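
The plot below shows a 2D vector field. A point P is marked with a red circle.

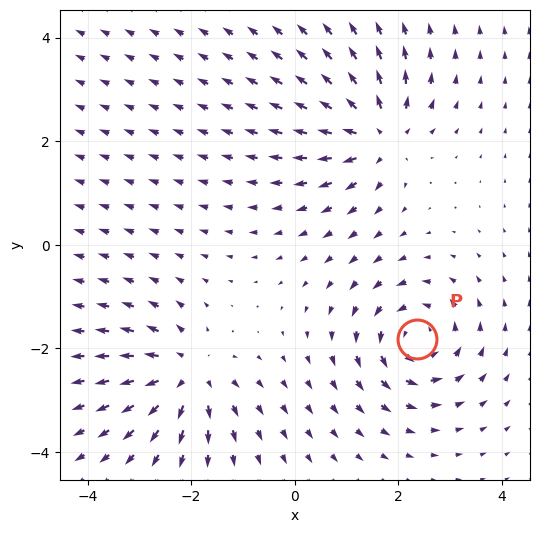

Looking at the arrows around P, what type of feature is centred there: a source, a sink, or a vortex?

vortex

At P (2.4, -1.8) the arrows circulate counterclockwise. Divergence ≈0, curl about +6 — near-zero divergence with nonzero curl is a vortex.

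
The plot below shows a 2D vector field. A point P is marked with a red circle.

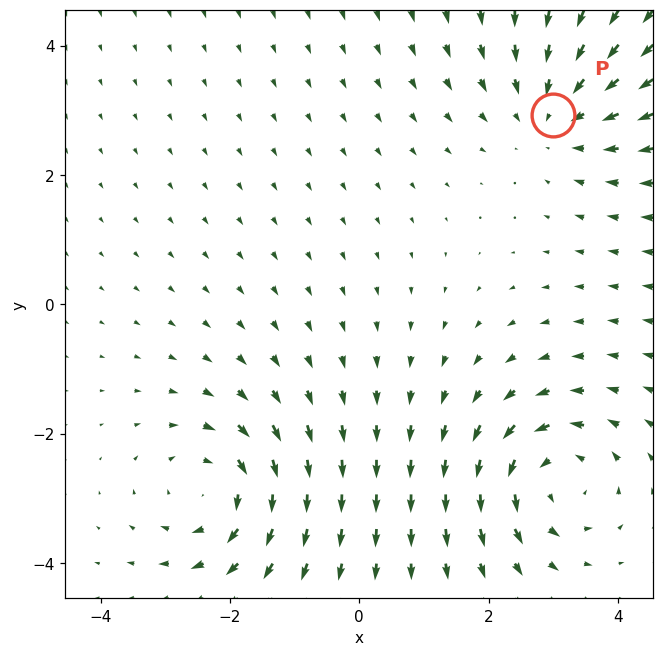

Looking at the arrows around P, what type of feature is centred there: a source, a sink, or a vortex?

sink

At P (3.0, 2.9) the arrows converge inward. Divergence about -4, curl ≈0 — negative divergence with near-zero curl is a sink.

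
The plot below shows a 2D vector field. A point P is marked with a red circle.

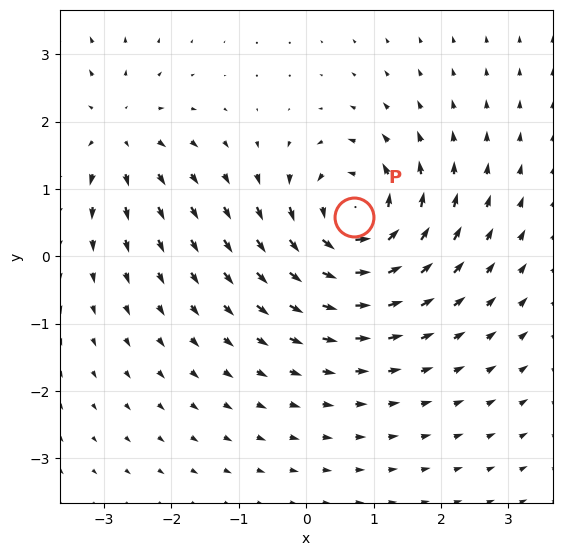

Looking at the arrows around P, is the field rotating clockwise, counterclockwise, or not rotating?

counterclockwise

Near P at (0.7, 0.6) the arrows circulate counterclockwise. The curl (z-component) there is about +5; positive curl means counterclockwise rotation.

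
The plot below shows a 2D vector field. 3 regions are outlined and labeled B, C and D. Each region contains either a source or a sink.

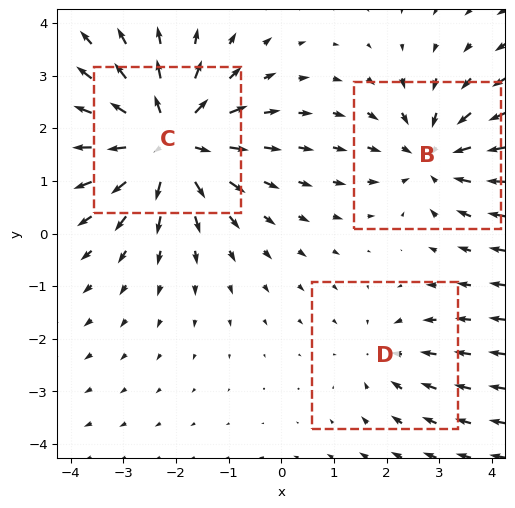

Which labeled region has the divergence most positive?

C

Divergence at each region's feature centre — B: about -3, C: about +5, D: about -2. Region C is most positive.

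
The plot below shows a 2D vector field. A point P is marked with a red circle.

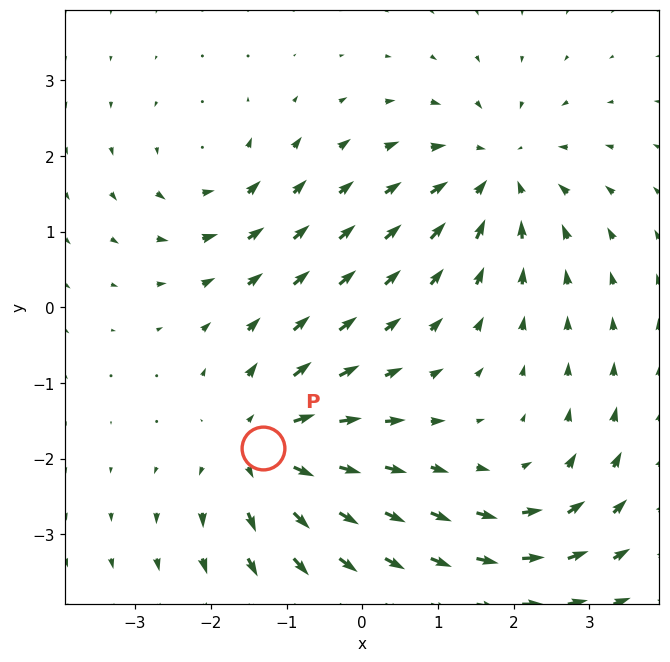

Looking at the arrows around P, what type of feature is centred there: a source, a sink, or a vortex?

At P (-1.3, -1.9) the arrows spread outward. Divergence about +5, curl ≈0 — positive divergence with near-zero curl is a source.

source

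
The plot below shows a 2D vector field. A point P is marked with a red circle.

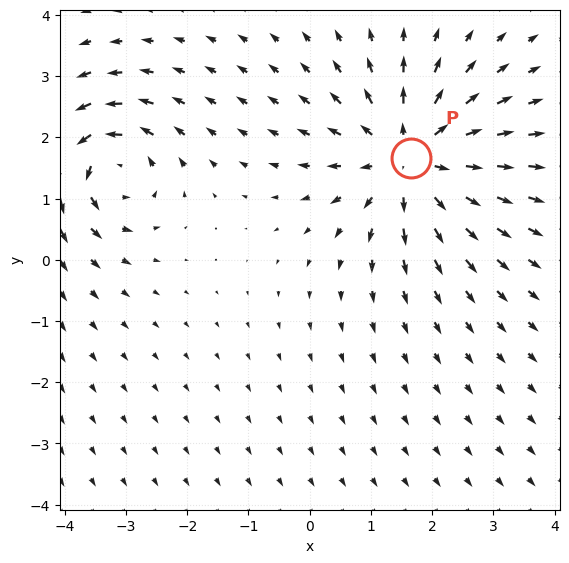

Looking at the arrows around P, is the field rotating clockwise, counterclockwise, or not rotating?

Near P at (1.6, 1.7) the arrows show no circulation. The curl there is ≈0.

not rotating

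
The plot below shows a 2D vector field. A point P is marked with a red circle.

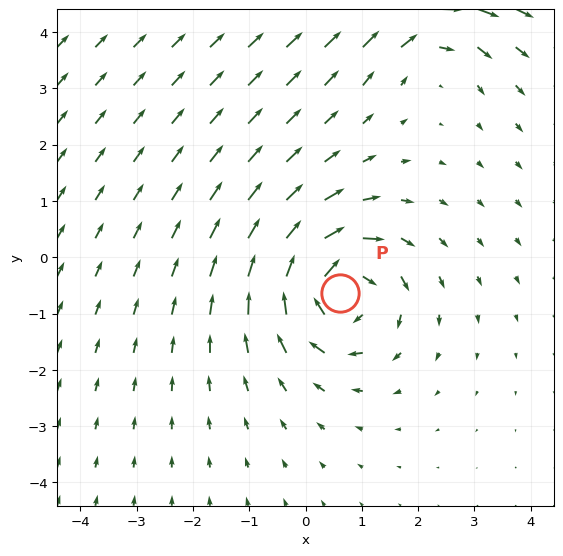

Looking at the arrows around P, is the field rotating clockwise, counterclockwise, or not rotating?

clockwise

Near P at (0.6, -0.6) the arrows circulate clockwise. The curl (z-component) there is about -5; negative curl means clockwise rotation.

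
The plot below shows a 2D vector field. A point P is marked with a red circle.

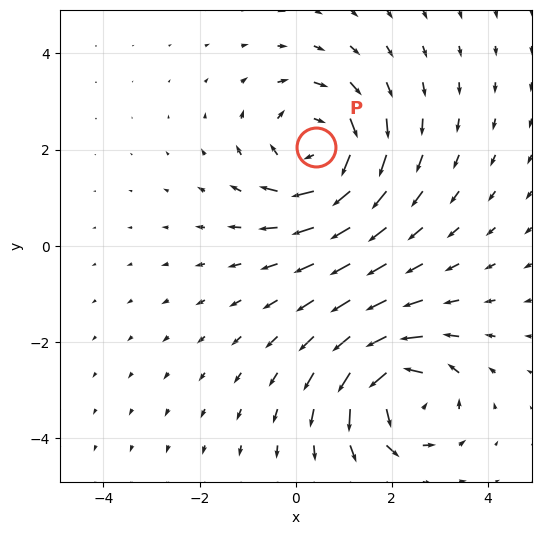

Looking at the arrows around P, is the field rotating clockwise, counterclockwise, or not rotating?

Near P at (0.4, 2.1) the arrows circulate clockwise. The curl (z-component) there is about -4; negative curl means clockwise rotation.

clockwise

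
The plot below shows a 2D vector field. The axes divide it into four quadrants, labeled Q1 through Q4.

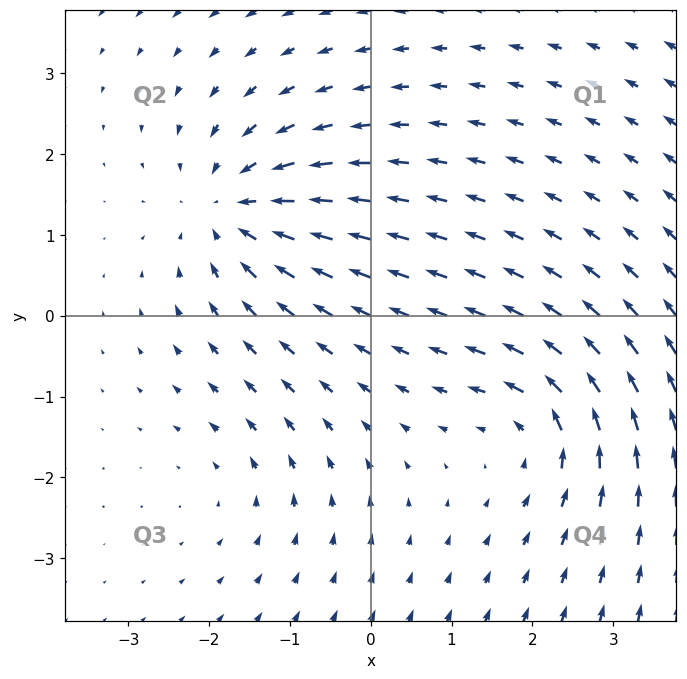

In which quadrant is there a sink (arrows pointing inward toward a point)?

The sink sits at approximately (-1.7, 1.3), which lies in quadrant Q2. The divergence there is about -5, negative as expected for a sink.

Q2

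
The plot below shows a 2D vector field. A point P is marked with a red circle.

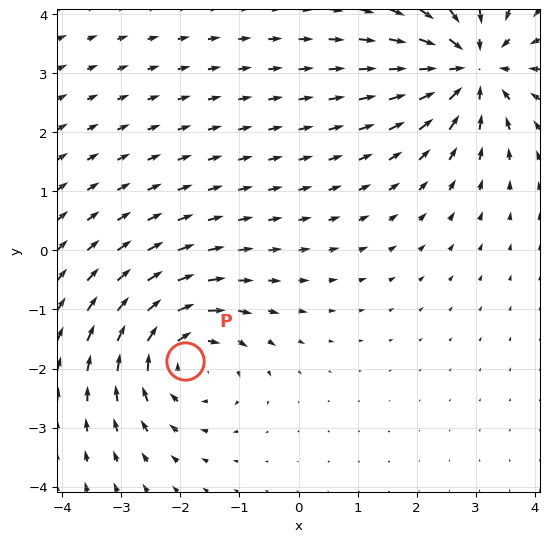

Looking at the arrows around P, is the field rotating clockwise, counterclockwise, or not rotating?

Near P at (-1.9, -1.9) the arrows circulate clockwise. The curl (z-component) there is about -5; negative curl means clockwise rotation.

clockwise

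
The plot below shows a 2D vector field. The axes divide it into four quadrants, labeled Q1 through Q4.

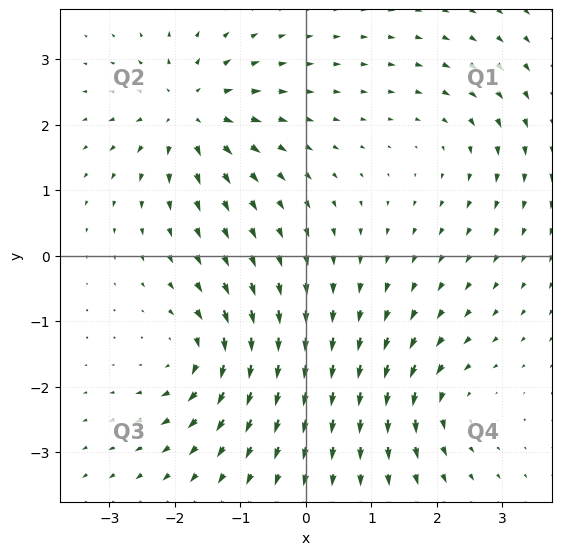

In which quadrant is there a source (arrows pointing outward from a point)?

The source sits at approximately (-1.8, 2.2), which lies in quadrant Q2. The divergence there is about +5, positive as expected for a source.

Q2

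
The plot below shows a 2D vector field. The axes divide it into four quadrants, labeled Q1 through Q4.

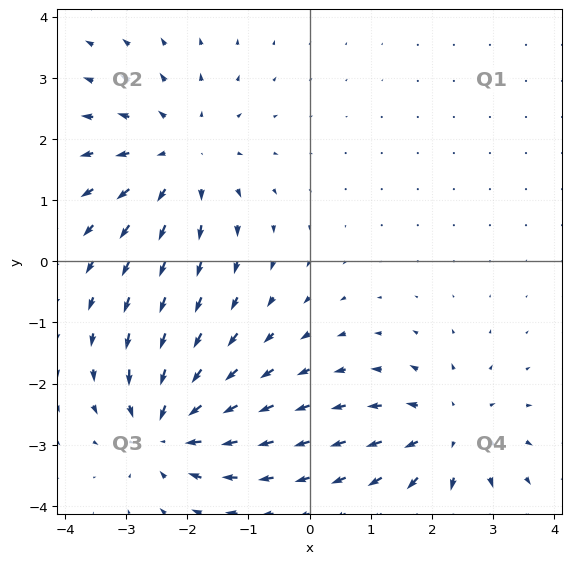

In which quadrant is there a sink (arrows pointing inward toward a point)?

Q3

The sink sits at approximately (-2.3, -2.7), which lies in quadrant Q3. The divergence there is about -5, negative as expected for a sink.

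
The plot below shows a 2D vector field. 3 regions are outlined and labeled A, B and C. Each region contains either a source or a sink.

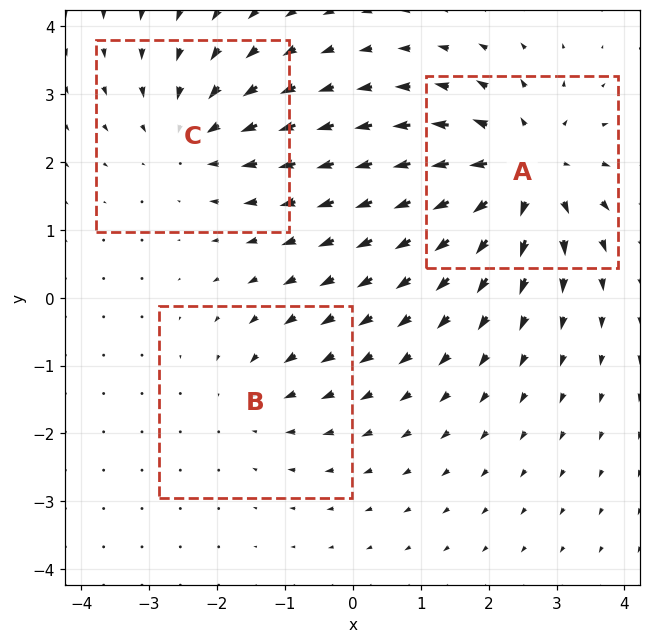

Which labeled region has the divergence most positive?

A

Divergence at each region's feature centre — A: about +4, B: about -2, C: about -3. Region A is most positive.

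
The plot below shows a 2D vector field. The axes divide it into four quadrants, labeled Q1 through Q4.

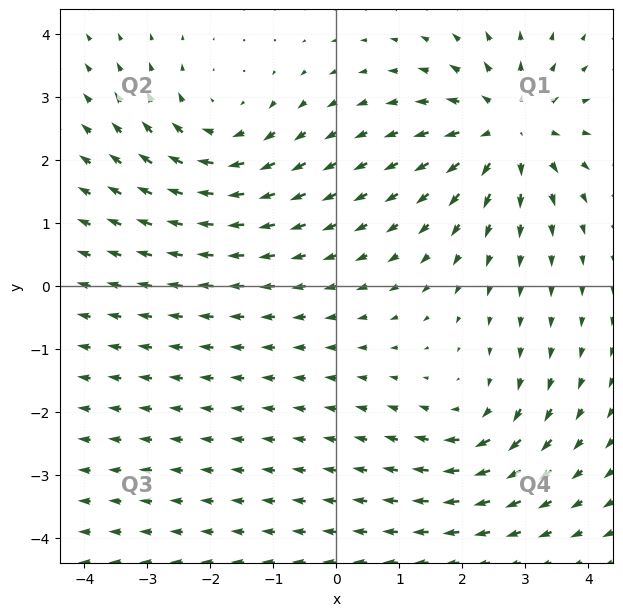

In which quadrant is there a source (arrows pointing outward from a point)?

The source sits at approximately (2.7, 2.5), which lies in quadrant Q1. The divergence there is about +5, positive as expected for a source.

Q1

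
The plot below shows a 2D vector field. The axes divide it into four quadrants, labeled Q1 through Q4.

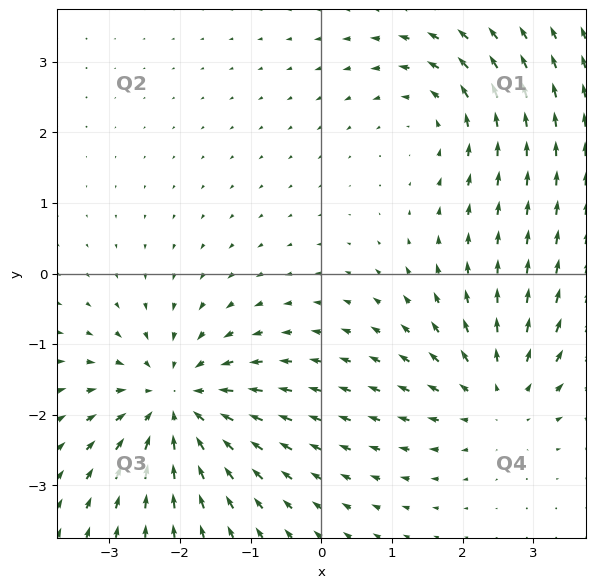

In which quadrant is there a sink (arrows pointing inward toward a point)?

Q3

The sink sits at approximately (-2.1, -1.8), which lies in quadrant Q3. The divergence there is about -4, negative as expected for a sink.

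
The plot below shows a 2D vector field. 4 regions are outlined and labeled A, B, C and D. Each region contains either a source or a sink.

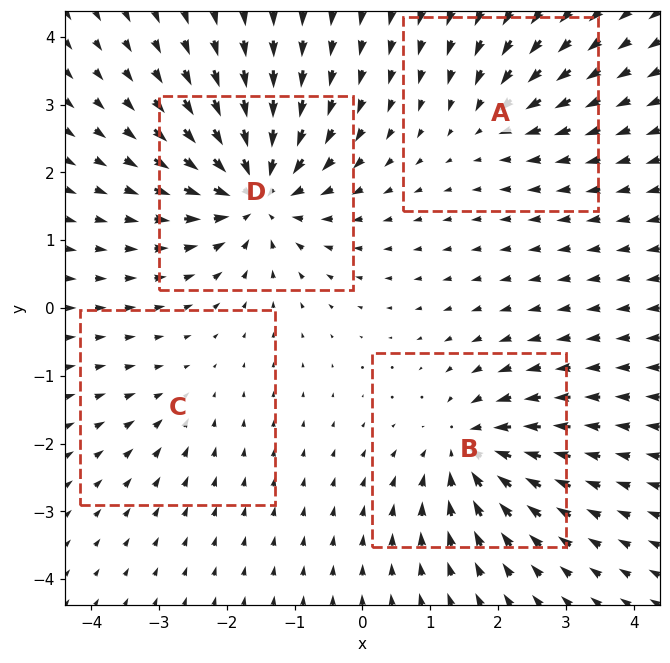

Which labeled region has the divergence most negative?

Divergence at each region's feature centre — A: about -4, B: about -6, C: about -2, D: about -8. Region D is most negative.

D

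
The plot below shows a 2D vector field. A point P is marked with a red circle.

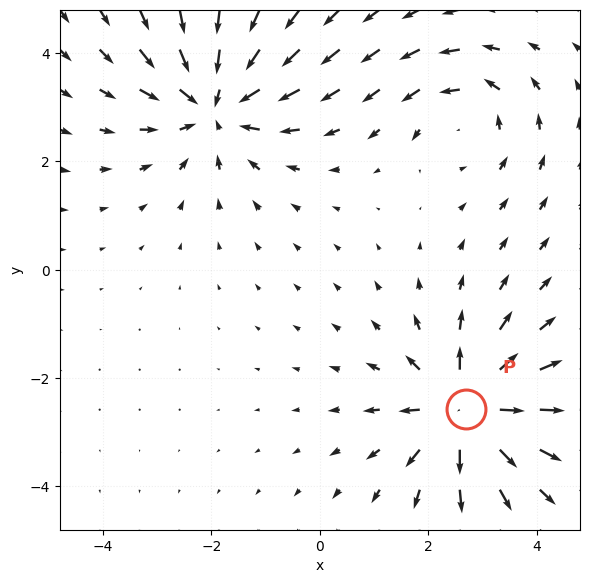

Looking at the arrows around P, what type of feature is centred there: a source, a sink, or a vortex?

source

At P (2.7, -2.6) the arrows spread outward. Divergence about +6, curl ≈0 — positive divergence with near-zero curl is a source.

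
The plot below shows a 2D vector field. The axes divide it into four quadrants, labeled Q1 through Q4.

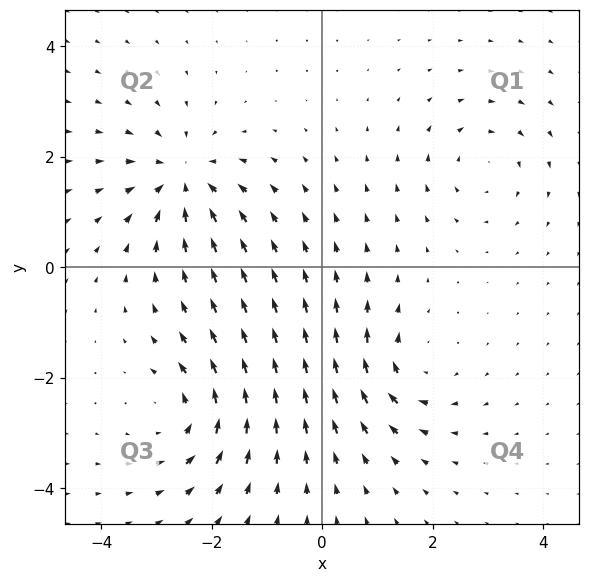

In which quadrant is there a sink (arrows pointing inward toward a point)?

Q2

The sink sits at approximately (-2.5, 1.6), which lies in quadrant Q2. The divergence there is about -6, negative as expected for a sink.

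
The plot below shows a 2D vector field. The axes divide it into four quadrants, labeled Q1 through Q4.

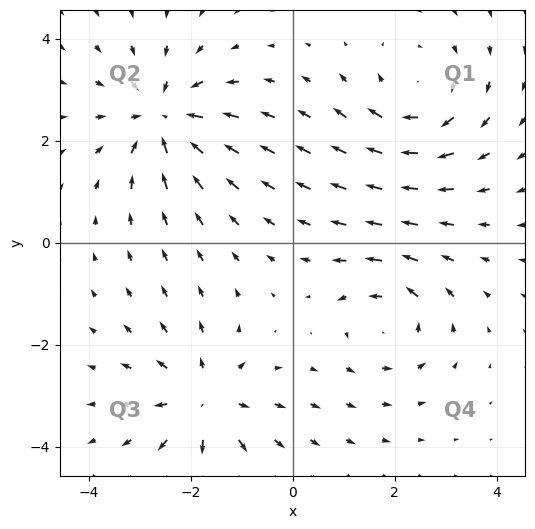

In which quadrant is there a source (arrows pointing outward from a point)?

Q3

The source sits at approximately (-1.7, -3.1), which lies in quadrant Q3. The divergence there is about +4, positive as expected for a source.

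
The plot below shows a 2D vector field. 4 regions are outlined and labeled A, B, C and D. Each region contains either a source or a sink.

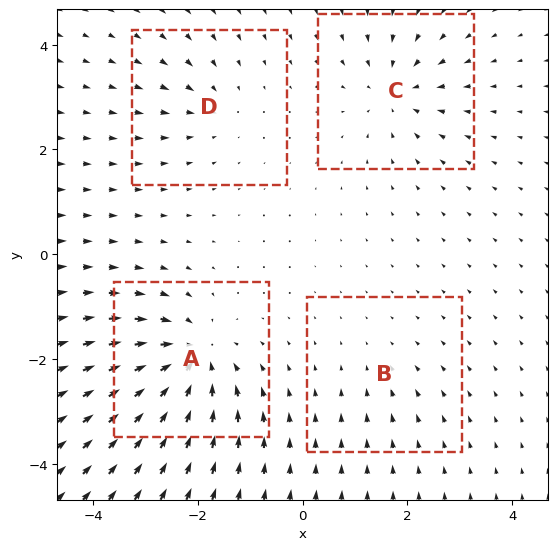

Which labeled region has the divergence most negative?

Divergence at each region's feature centre — A: about -8, B: about -2, C: about -5, D: about -3. Region A is most negative.

A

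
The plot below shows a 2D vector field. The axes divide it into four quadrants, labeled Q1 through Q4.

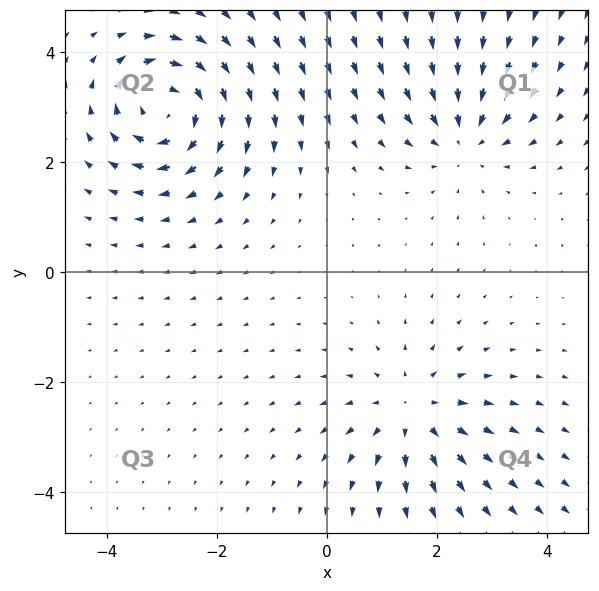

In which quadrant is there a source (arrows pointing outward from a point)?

The source sits at approximately (1.6, -2.5), which lies in quadrant Q4. The divergence there is about +3, positive as expected for a source.

Q4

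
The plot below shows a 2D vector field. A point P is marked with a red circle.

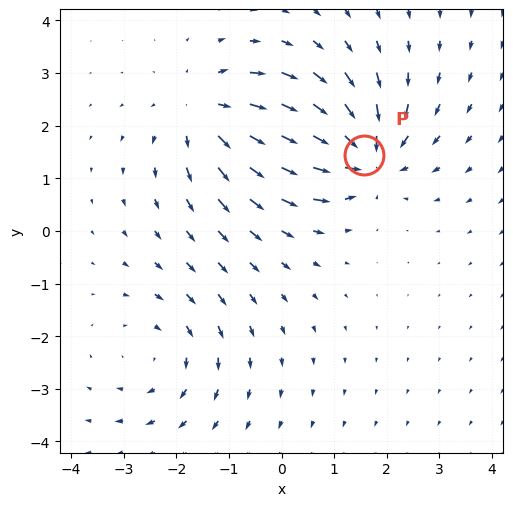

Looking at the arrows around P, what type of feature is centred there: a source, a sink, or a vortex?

At P (1.6, 1.4) the arrows converge inward. Divergence about -5, curl ≈0 — negative divergence with near-zero curl is a sink.

sink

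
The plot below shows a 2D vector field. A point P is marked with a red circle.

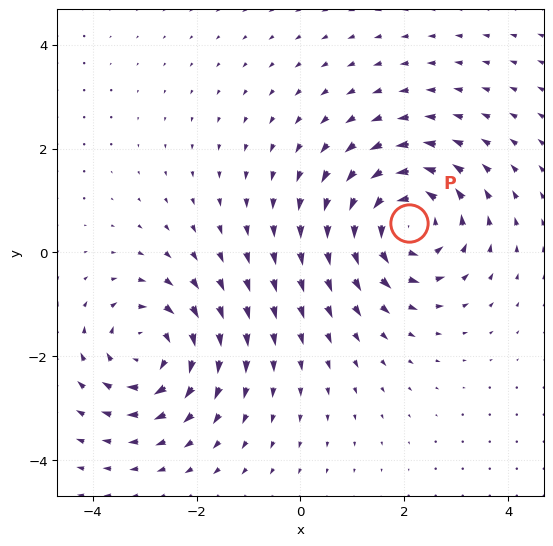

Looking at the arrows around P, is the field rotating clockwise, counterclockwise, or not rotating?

counterclockwise

Near P at (2.1, 0.6) the arrows circulate counterclockwise. The curl (z-component) there is about +5; positive curl means counterclockwise rotation.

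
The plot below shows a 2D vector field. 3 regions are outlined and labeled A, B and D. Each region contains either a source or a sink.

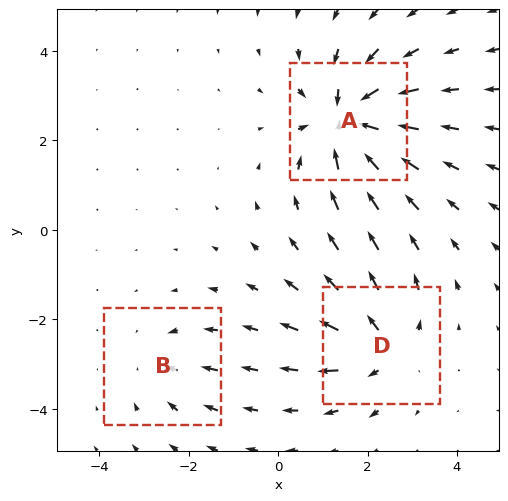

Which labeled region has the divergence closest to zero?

Divergence at each region's feature centre — A: about -5, B: about -2, D: about +4. Region B is closest to zero.

B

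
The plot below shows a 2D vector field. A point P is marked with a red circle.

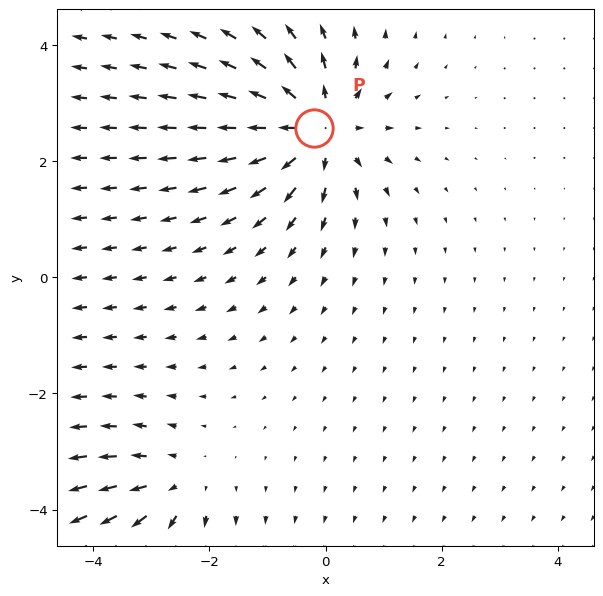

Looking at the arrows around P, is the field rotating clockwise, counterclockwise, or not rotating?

not rotating

Near P at (-0.2, 2.6) the arrows show no circulation. The curl there is ≈0.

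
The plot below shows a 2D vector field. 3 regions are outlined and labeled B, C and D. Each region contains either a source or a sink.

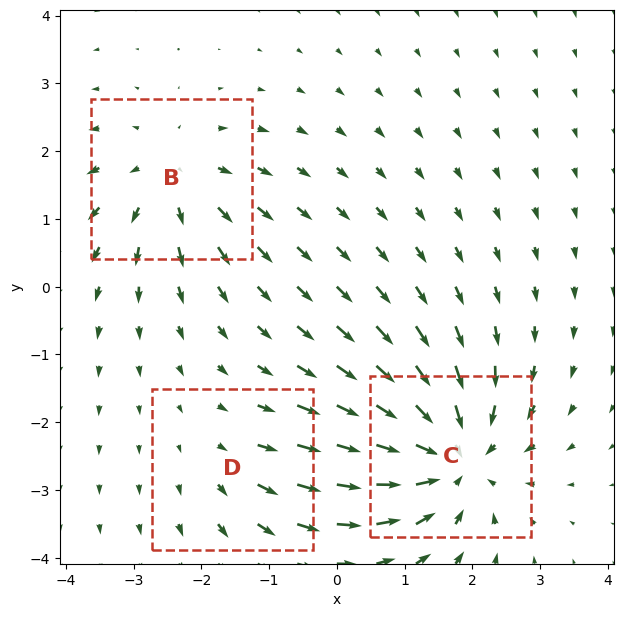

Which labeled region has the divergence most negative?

Divergence at each region's feature centre — B: about +3, C: about -5, D: about +2. Region C is most negative.

C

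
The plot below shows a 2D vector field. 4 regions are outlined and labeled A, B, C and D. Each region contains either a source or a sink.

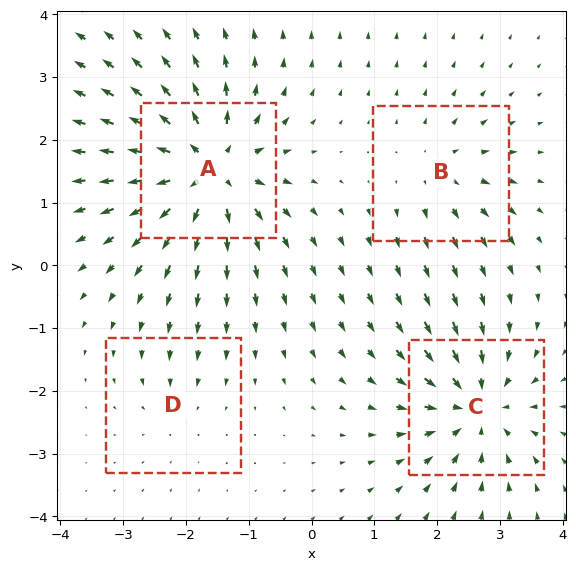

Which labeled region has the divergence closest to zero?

Divergence at each region's feature centre — A: about +8, B: about +4, C: about -6, D: about -2. Region D is closest to zero.

D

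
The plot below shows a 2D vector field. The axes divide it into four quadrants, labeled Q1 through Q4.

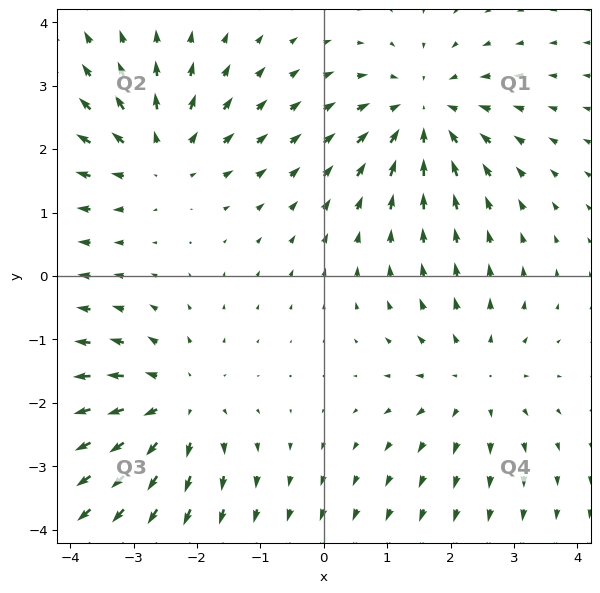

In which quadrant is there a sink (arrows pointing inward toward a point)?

Q1

The sink sits at approximately (1.6, 2.6), which lies in quadrant Q1. The divergence there is about -4, negative as expected for a sink.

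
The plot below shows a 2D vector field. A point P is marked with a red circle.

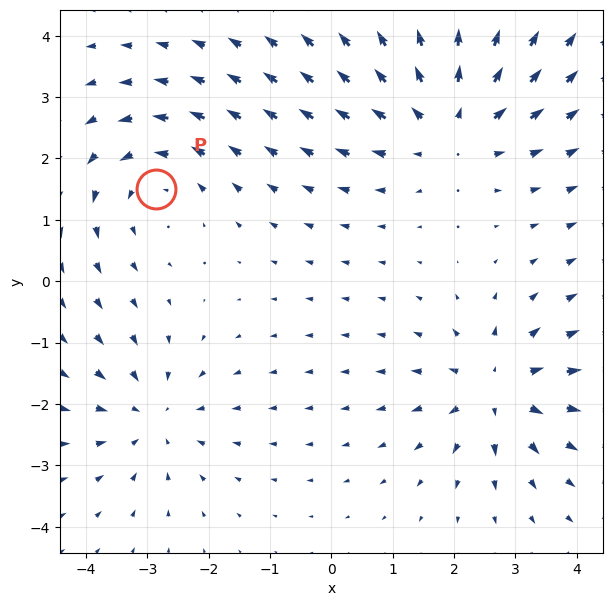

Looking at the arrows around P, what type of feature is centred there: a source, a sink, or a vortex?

vortex

At P (-2.9, 1.5) the arrows circulate counterclockwise. Divergence ≈0, curl about +3 — near-zero divergence with nonzero curl is a vortex.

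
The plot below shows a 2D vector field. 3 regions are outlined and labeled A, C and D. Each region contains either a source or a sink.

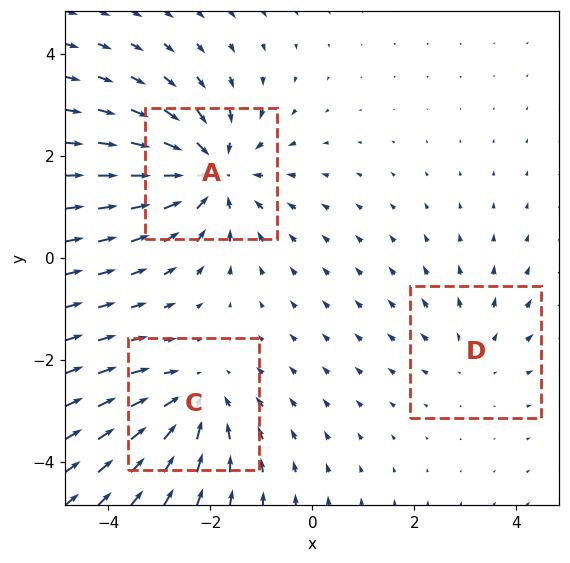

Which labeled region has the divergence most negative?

Divergence at each region's feature centre — A: about -4, C: about -3, D: about +2. Region A is most negative.

A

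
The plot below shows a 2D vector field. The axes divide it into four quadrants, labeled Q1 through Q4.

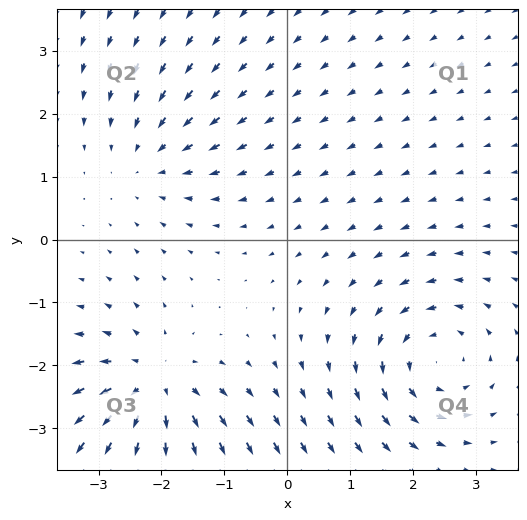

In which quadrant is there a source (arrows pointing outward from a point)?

The source sits at approximately (-2.1, -2.3), which lies in quadrant Q3. The divergence there is about +5, positive as expected for a source.

Q3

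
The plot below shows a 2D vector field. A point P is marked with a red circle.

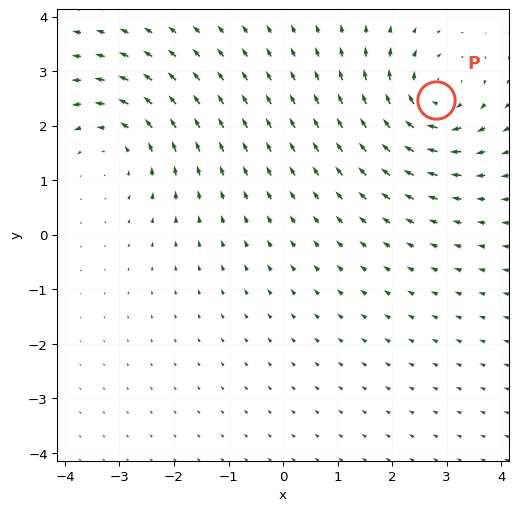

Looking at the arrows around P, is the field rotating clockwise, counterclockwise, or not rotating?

Near P at (2.8, 2.5) the arrows circulate clockwise. The curl (z-component) there is about -6; negative curl means clockwise rotation.

clockwise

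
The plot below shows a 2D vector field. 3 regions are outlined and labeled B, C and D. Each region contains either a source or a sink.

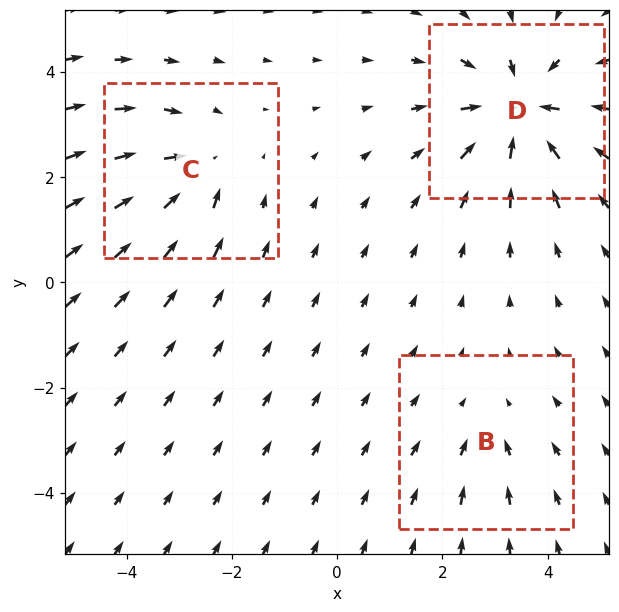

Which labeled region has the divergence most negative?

Divergence at each region's feature centre — B: about -2, C: about -3, D: about -5. Region D is most negative.

D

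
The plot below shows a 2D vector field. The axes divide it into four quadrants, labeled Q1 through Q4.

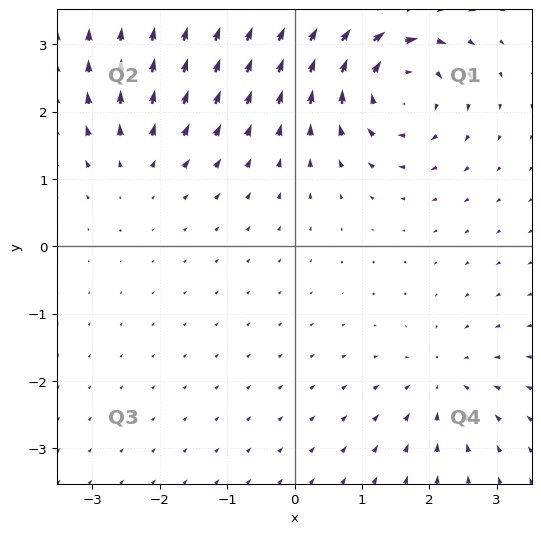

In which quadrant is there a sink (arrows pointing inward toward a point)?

The sink sits at approximately (2.2, -2.0), which lies in quadrant Q4. The divergence there is about -3, negative as expected for a sink.

Q4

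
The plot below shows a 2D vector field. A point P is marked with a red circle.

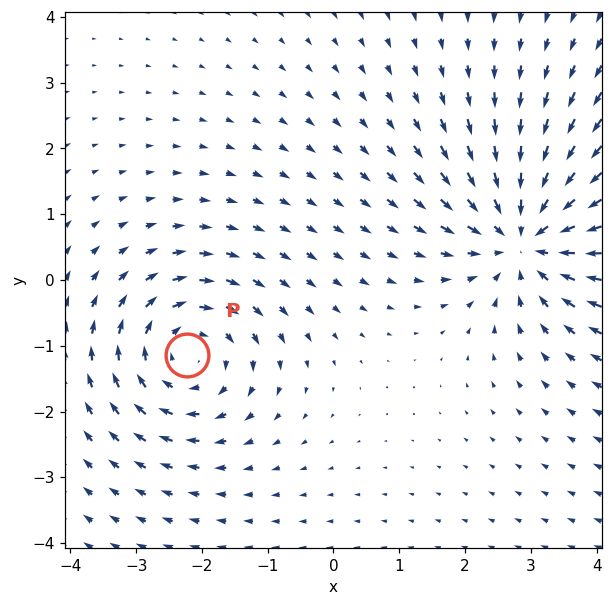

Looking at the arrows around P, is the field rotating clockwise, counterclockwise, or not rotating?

Near P at (-2.2, -1.1) the arrows circulate clockwise. The curl (z-component) there is about -4; negative curl means clockwise rotation.

clockwise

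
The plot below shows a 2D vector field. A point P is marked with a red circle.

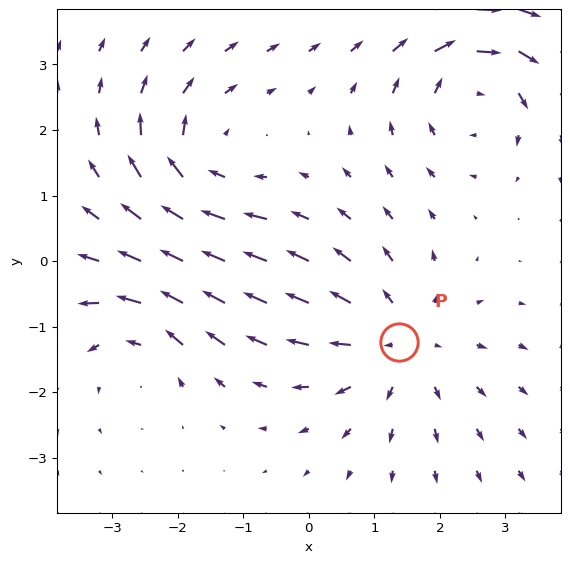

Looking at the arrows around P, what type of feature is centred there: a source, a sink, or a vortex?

source

At P (1.4, -1.2) the arrows spread outward. Divergence about +4, curl ≈0 — positive divergence with near-zero curl is a source.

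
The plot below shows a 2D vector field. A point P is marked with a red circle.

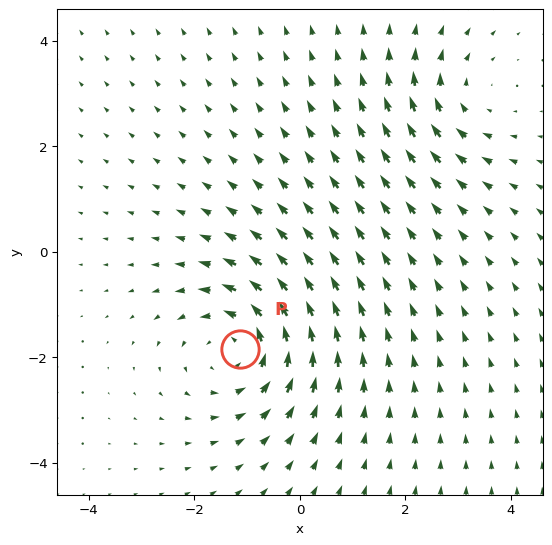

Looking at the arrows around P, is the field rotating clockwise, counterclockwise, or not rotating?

counterclockwise

Near P at (-1.1, -1.8) the arrows circulate counterclockwise. The curl (z-component) there is about +3; positive curl means counterclockwise rotation.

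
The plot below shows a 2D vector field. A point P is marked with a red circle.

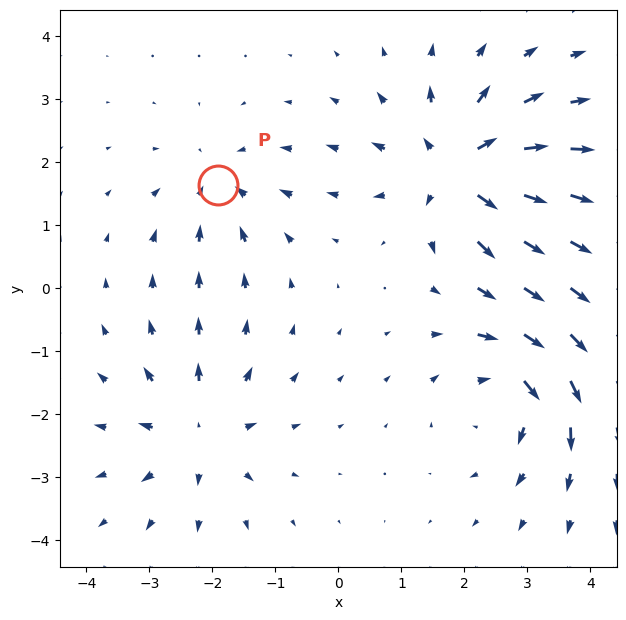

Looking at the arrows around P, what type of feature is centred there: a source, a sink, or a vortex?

At P (-1.9, 1.6) the arrows converge inward. Divergence about -3, curl ≈0 — negative divergence with near-zero curl is a sink.

sink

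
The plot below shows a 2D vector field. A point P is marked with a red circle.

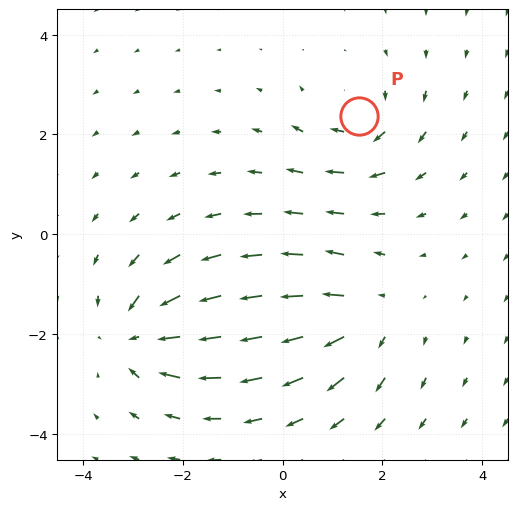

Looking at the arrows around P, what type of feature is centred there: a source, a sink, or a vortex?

At P (1.5, 2.4) the arrows circulate clockwise. Divergence ≈0, curl about -4 — near-zero divergence with nonzero curl is a vortex.

vortex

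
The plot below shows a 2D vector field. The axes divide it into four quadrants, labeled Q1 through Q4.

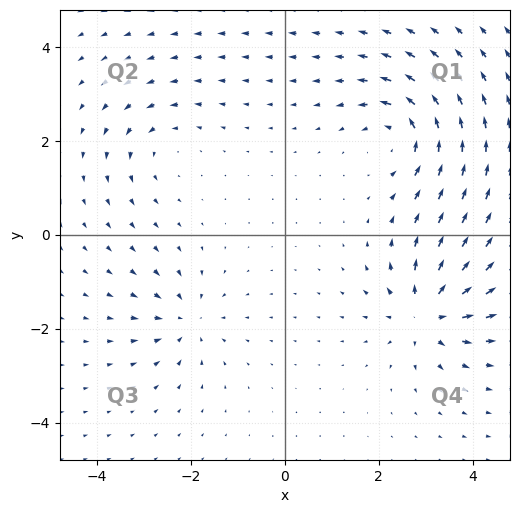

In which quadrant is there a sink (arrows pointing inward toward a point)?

The sink sits at approximately (-2.1, -1.8), which lies in quadrant Q3. The divergence there is about -5, negative as expected for a sink.

Q3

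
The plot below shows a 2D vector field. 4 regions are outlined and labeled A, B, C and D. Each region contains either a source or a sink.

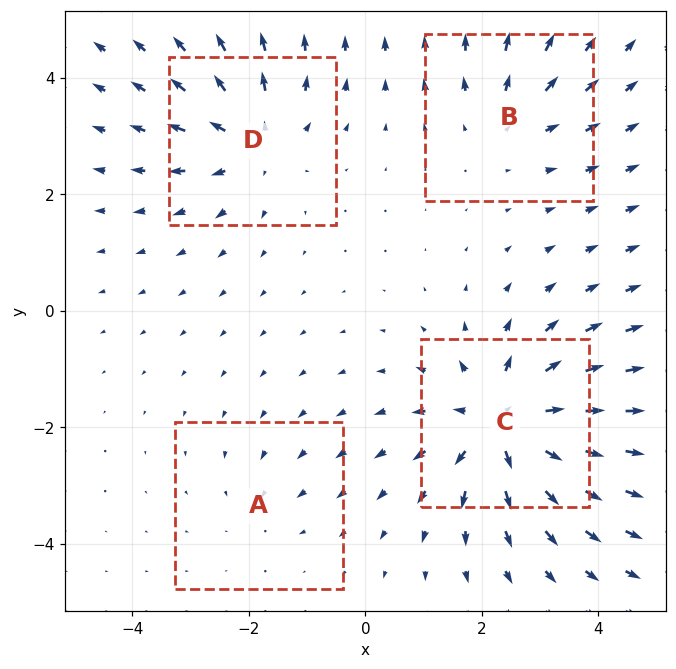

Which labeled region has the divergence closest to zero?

Divergence at each region's feature centre — A: about -2, B: about +3, C: about +7, D: about +5. Region A is closest to zero.

A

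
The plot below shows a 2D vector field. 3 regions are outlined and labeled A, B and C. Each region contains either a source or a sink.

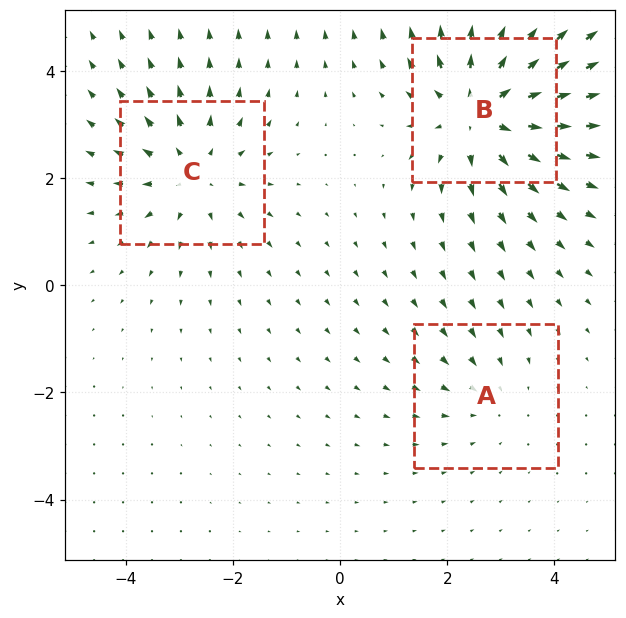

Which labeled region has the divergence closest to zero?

Divergence at each region's feature centre — A: about -2, B: about +4, C: about +3. Region A is closest to zero.

A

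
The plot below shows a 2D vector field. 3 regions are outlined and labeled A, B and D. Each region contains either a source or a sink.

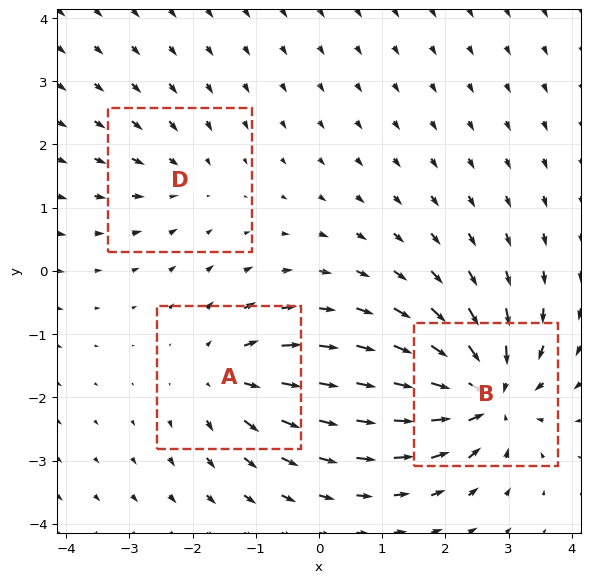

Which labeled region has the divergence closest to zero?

D

Divergence at each region's feature centre — A: about +4, B: about -6, D: about -2. Region D is closest to zero.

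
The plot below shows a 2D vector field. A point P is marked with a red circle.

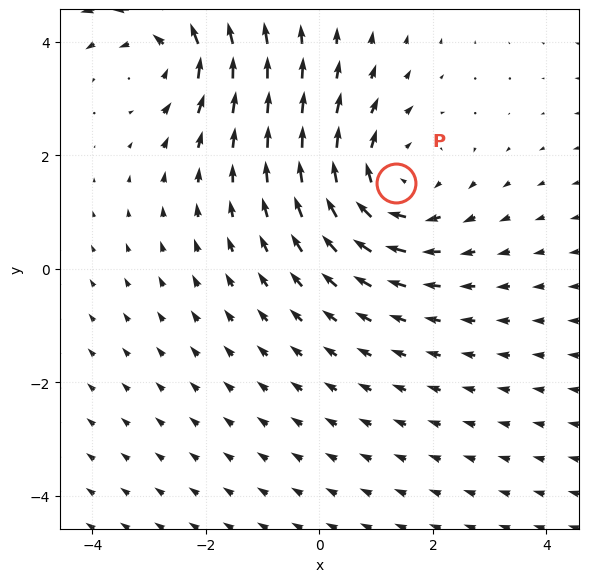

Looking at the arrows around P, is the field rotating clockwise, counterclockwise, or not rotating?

clockwise

Near P at (1.4, 1.5) the arrows circulate clockwise. The curl (z-component) there is about -3; negative curl means clockwise rotation.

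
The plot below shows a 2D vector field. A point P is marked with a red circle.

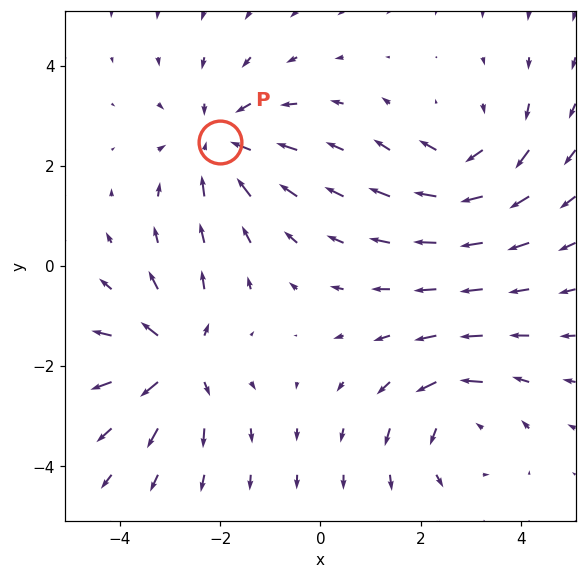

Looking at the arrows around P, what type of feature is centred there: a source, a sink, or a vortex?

sink

At P (-2.0, 2.5) the arrows converge inward. Divergence about -4, curl ≈0 — negative divergence with near-zero curl is a sink.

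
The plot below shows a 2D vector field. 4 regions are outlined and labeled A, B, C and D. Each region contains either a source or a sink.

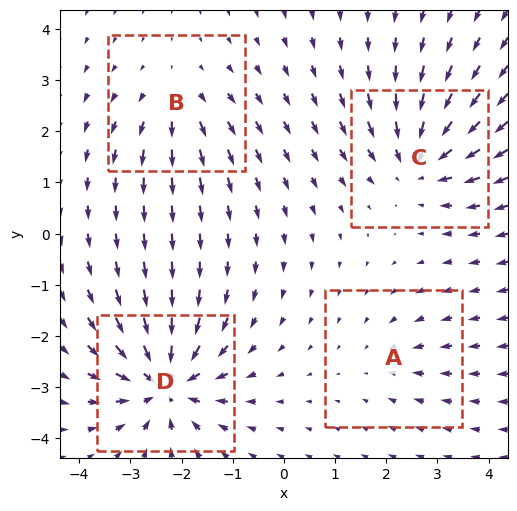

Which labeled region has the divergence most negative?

Divergence at each region's feature centre — A: about -2, B: about +4, C: about -6, D: about -8. Region D is most negative.

D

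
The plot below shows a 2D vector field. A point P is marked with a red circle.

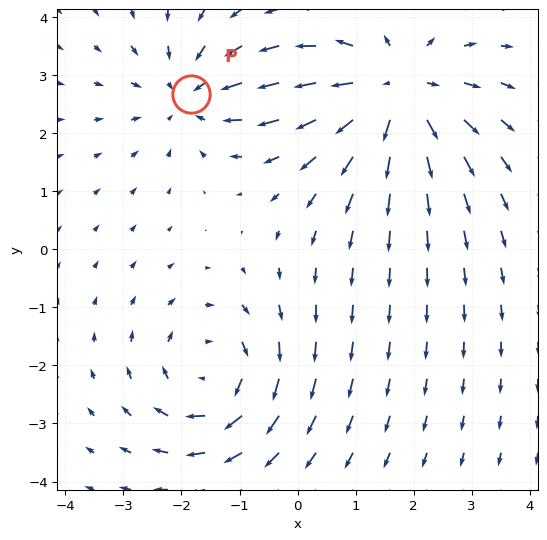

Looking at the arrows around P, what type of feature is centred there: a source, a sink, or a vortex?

At P (-1.8, 2.7) the arrows converge inward. Divergence about -3, curl ≈0 — negative divergence with near-zero curl is a sink.

sink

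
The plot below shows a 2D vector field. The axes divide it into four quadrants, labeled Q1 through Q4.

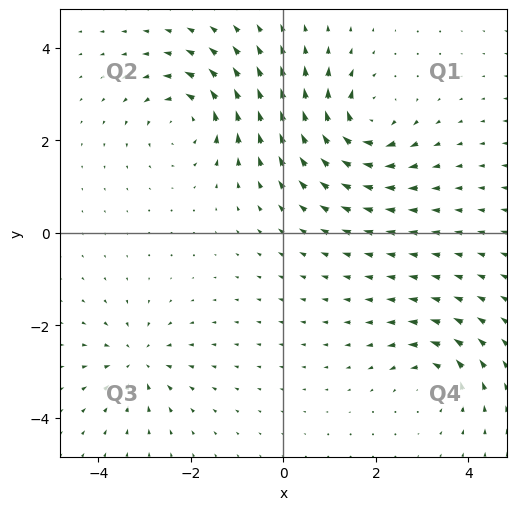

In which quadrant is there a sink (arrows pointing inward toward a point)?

The sink sits at approximately (-3.2, -2.8), which lies in quadrant Q3. The divergence there is about -5, negative as expected for a sink.

Q3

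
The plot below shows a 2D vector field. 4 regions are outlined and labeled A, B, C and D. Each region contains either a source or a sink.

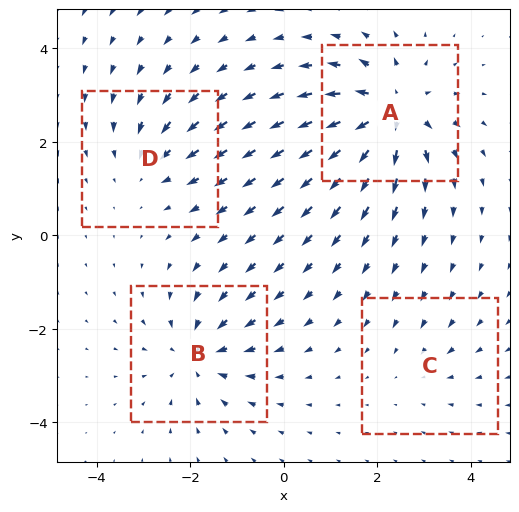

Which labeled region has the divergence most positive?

A

Divergence at each region's feature centre — A: about +7, B: about -5, C: about -2, D: about -3. Region A is most positive.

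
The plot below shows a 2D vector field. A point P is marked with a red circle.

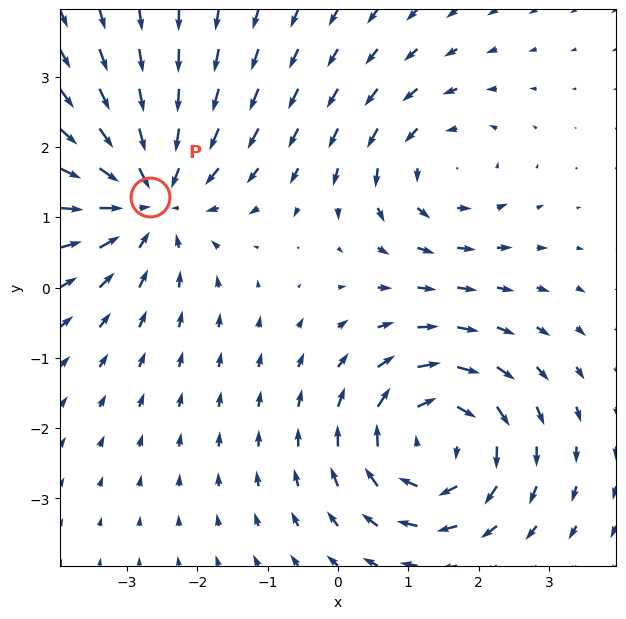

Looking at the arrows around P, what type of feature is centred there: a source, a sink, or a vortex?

At P (-2.7, 1.3) the arrows converge inward. Divergence about -4, curl ≈0 — negative divergence with near-zero curl is a sink.

sink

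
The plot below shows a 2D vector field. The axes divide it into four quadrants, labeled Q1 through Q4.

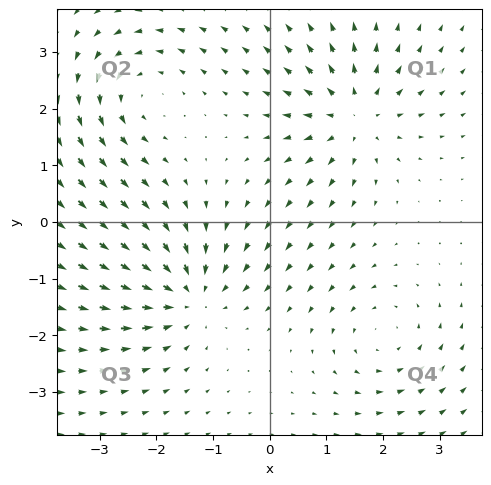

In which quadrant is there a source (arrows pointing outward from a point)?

The source sits at approximately (1.5, 1.9), which lies in quadrant Q1. The divergence there is about +6, positive as expected for a source.

Q1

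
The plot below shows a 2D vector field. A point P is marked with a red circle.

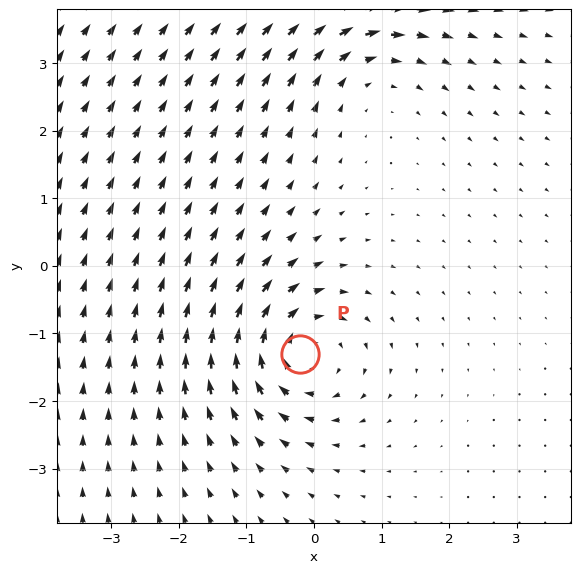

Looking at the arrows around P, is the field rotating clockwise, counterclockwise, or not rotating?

Near P at (-0.2, -1.3) the arrows circulate clockwise. The curl (z-component) there is about -6; negative curl means clockwise rotation.

clockwise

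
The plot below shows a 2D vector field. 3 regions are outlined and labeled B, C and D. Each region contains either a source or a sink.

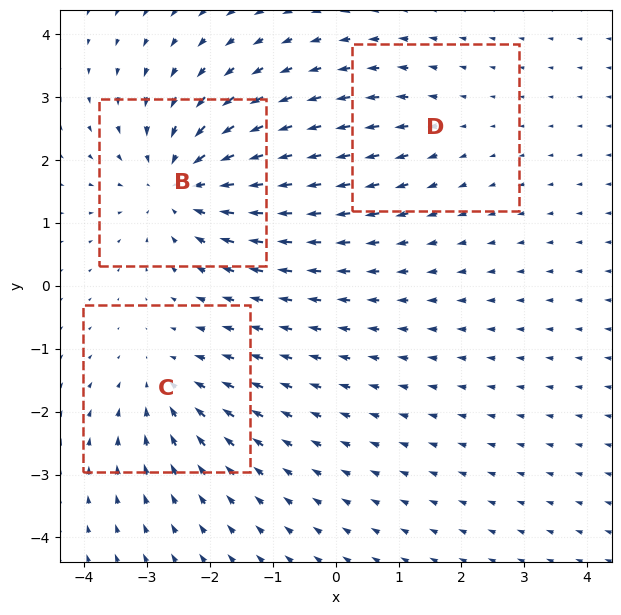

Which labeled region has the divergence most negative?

Divergence at each region's feature centre — B: about -5, C: about -3, D: about +2. Region B is most negative.

B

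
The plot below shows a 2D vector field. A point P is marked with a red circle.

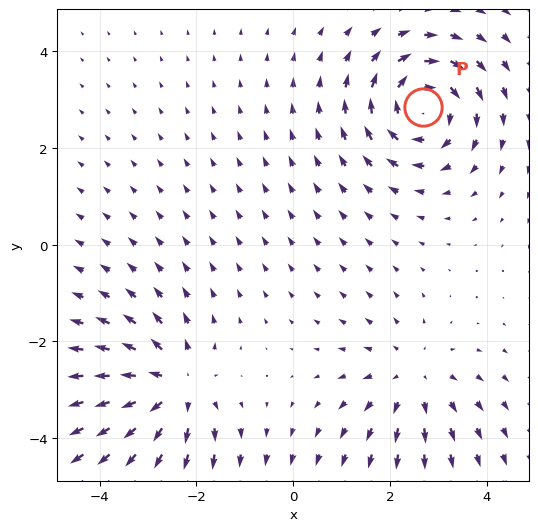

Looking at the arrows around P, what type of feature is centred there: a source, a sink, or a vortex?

At P (2.7, 2.8) the arrows circulate clockwise. Divergence ≈0, curl about -4 — near-zero divergence with nonzero curl is a vortex.

vortex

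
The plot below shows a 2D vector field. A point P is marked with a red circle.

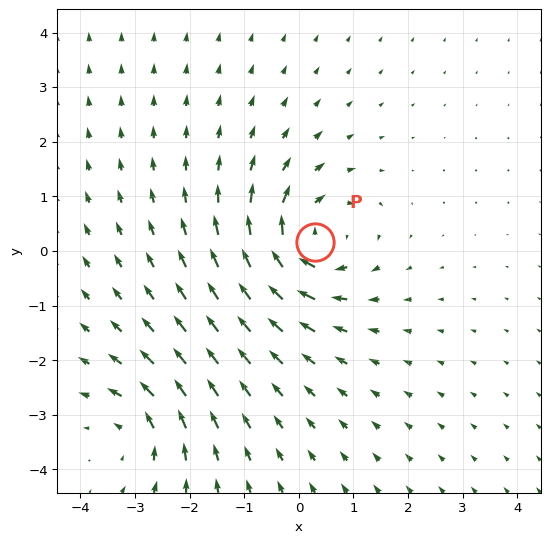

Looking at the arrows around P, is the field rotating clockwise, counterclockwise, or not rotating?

Near P at (0.3, 0.2) the arrows circulate clockwise. The curl (z-component) there is about -5; negative curl means clockwise rotation.

clockwise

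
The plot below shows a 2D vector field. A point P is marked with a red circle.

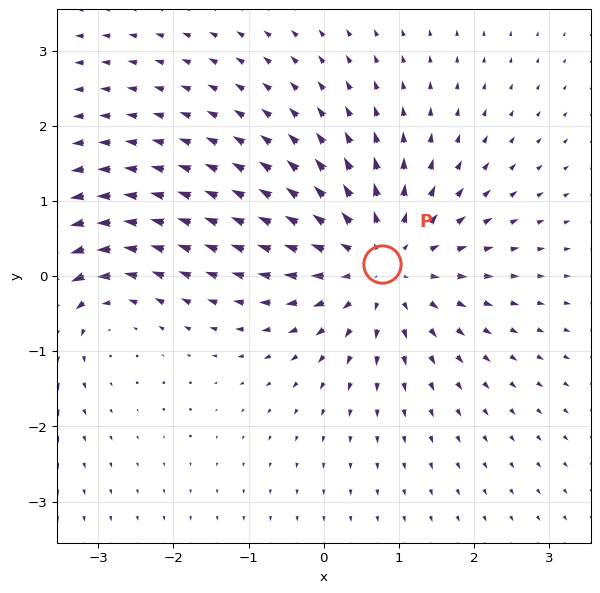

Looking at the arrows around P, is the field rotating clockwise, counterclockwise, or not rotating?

Near P at (0.8, 0.2) the arrows show no circulation. The curl there is ≈0.

not rotating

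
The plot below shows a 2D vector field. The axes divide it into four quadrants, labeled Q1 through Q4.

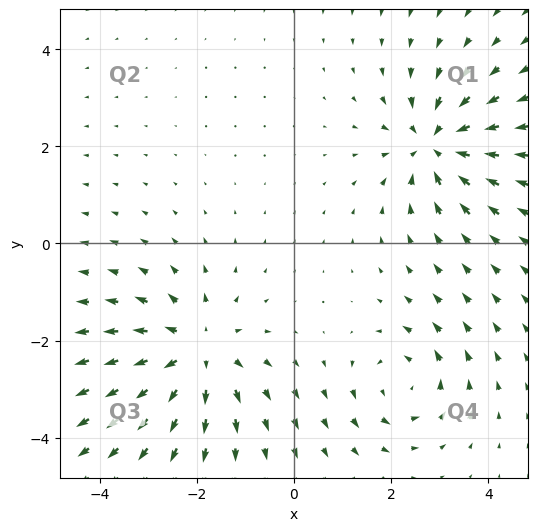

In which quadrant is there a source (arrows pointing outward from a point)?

The source sits at approximately (-2.0, -2.2), which lies in quadrant Q3. The divergence there is about +5, positive as expected for a source.

Q3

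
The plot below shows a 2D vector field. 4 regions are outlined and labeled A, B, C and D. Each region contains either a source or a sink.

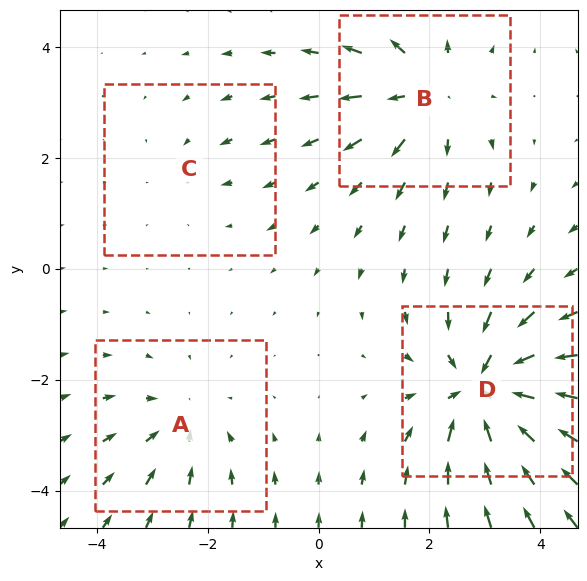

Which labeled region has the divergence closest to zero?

Divergence at each region's feature centre — A: about -3, B: about +5, C: about -2, D: about -7. Region C is closest to zero.

C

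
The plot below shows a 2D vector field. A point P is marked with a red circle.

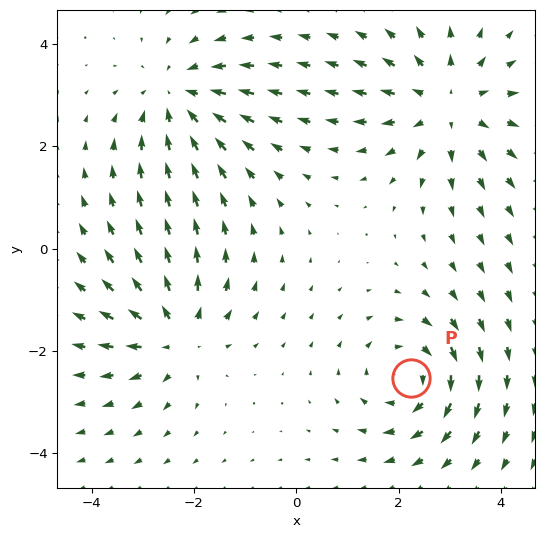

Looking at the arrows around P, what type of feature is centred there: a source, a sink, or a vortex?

At P (2.2, -2.5) the arrows circulate clockwise. Divergence ≈0, curl about -3 — near-zero divergence with nonzero curl is a vortex.

vortex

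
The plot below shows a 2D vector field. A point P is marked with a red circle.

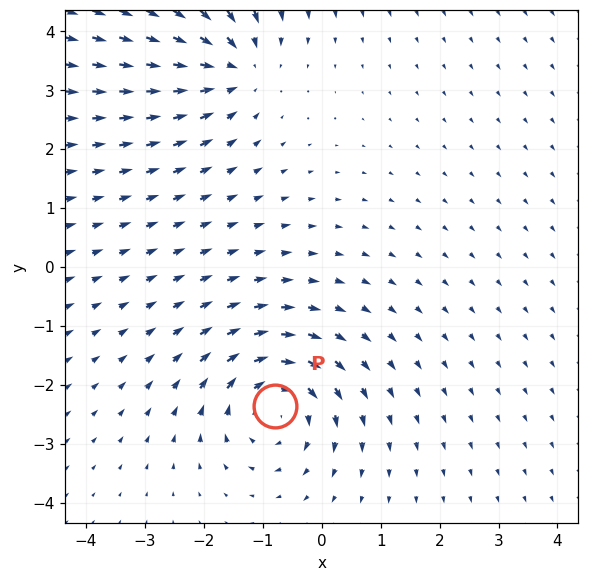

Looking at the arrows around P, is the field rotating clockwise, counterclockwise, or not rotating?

Near P at (-0.8, -2.4) the arrows circulate clockwise. The curl (z-component) there is about -5; negative curl means clockwise rotation.

clockwise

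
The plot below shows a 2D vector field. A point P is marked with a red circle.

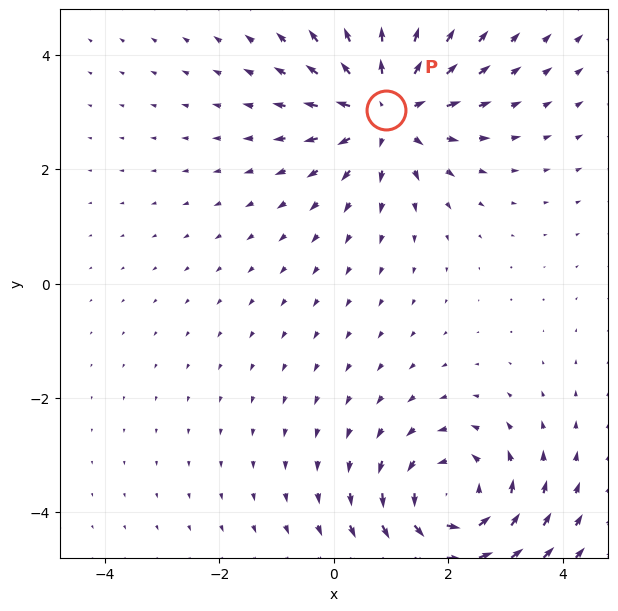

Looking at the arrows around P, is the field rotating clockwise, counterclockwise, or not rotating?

not rotating

Near P at (0.9, 3.0) the arrows show no circulation. The curl there is ≈0.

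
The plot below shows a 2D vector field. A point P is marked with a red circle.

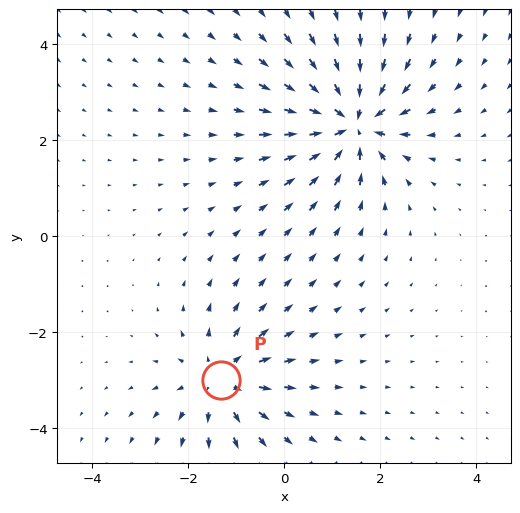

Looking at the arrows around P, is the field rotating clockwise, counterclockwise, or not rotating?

Near P at (-1.3, -3.0) the arrows show no circulation. The curl there is ≈0.

not rotating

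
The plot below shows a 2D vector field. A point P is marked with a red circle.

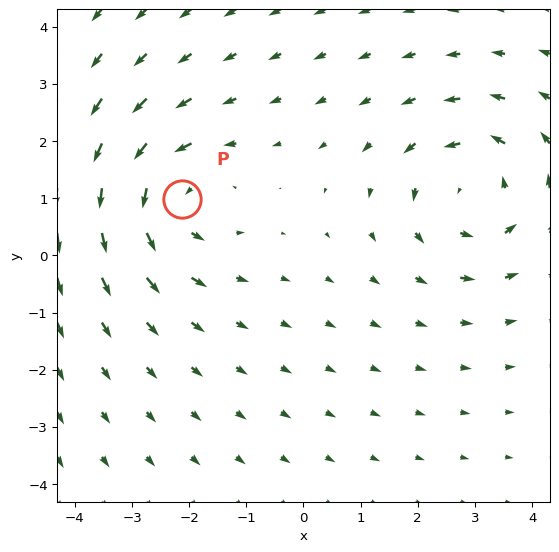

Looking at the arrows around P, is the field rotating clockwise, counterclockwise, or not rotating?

counterclockwise

Near P at (-2.1, 1.0) the arrows circulate counterclockwise. The curl (z-component) there is about +2; positive curl means counterclockwise rotation.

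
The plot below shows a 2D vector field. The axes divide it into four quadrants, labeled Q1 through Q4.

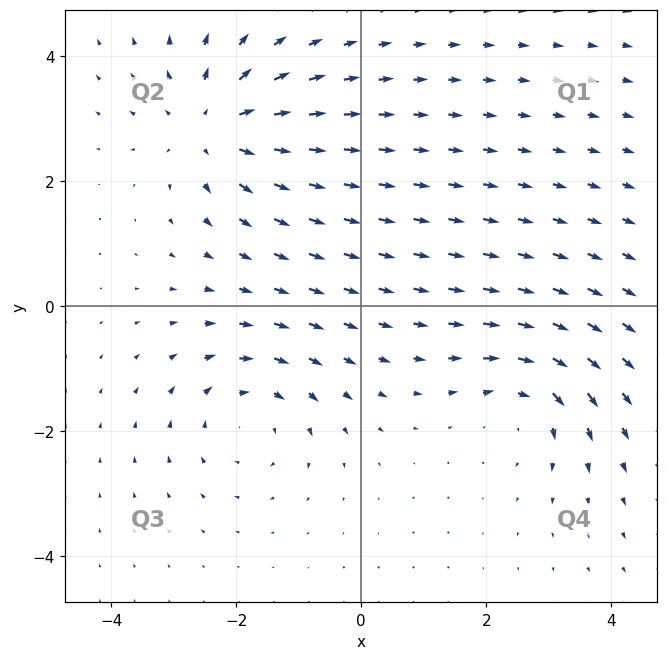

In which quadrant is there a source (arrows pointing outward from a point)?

The source sits at approximately (-2.4, 2.9), which lies in quadrant Q2. The divergence there is about +4, positive as expected for a source.

Q2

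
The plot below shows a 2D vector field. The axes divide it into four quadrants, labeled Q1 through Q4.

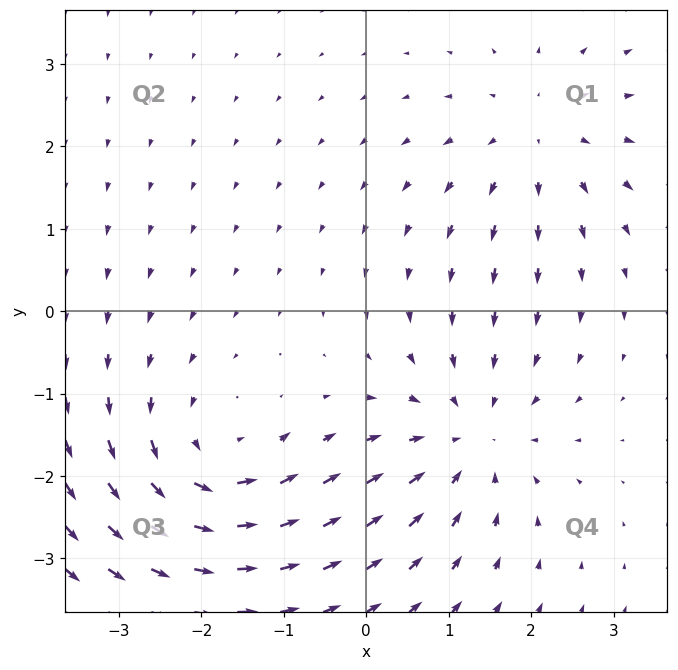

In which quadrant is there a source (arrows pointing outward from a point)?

The source sits at approximately (2.1, 2.1), which lies in quadrant Q1. The divergence there is about +3, positive as expected for a source.

Q1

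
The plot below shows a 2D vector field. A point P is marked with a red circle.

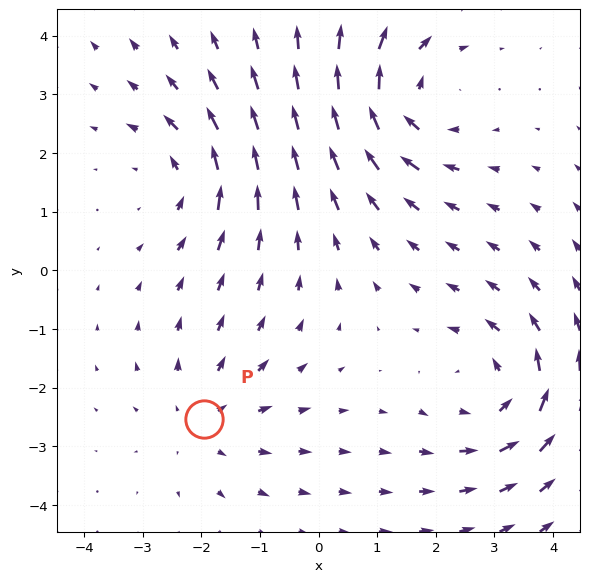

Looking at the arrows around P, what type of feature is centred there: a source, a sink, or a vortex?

source

At P (-2.0, -2.5) the arrows spread outward. Divergence about +3, curl ≈0 — positive divergence with near-zero curl is a source.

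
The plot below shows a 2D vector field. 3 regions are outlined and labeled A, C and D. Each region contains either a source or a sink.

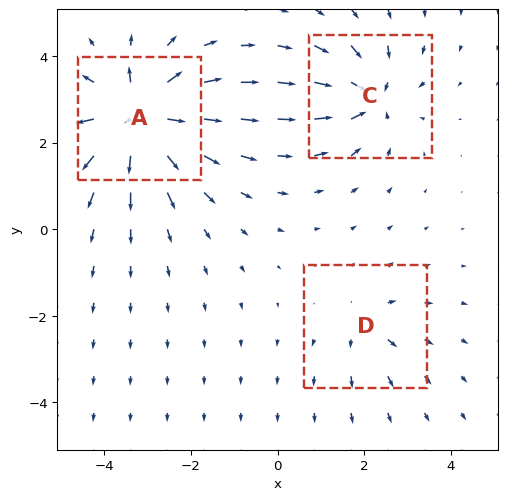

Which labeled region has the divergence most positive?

Divergence at each region's feature centre — A: about +7, C: about -4, D: about +2. Region A is most positive.

A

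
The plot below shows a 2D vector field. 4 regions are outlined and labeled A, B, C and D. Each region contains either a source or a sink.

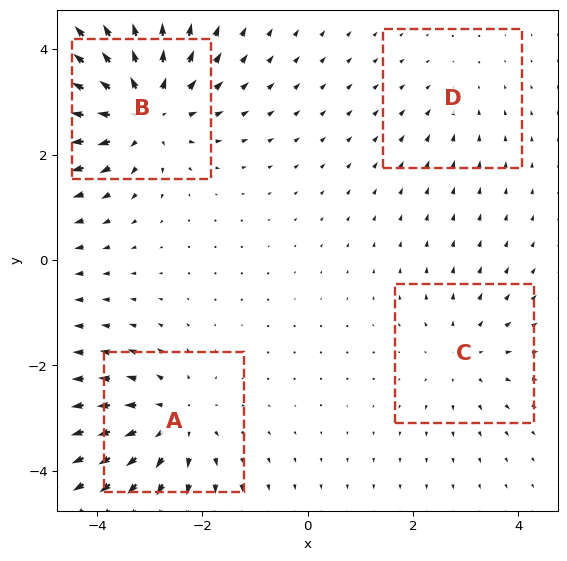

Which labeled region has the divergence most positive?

Divergence at each region's feature centre — A: about +4, B: about +6, C: about +3, D: about -2. Region B is most positive.

B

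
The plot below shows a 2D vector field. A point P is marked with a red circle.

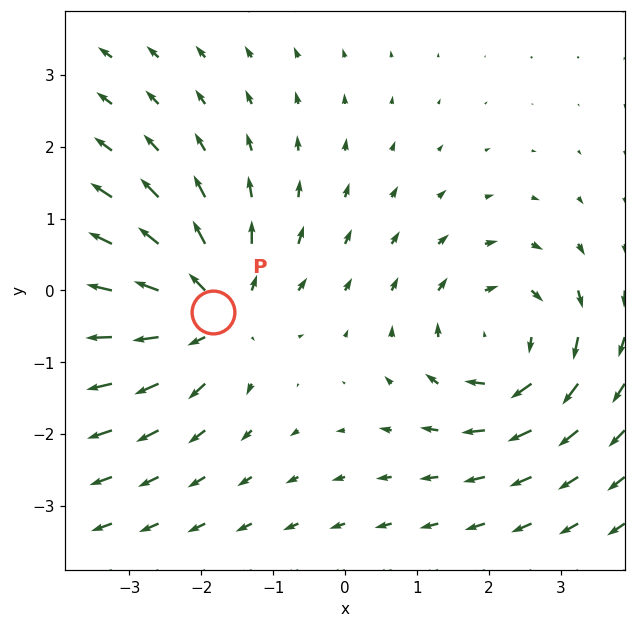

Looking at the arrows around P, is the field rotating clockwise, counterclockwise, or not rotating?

not rotating

Near P at (-1.8, -0.3) the arrows show no circulation. The curl there is ≈0.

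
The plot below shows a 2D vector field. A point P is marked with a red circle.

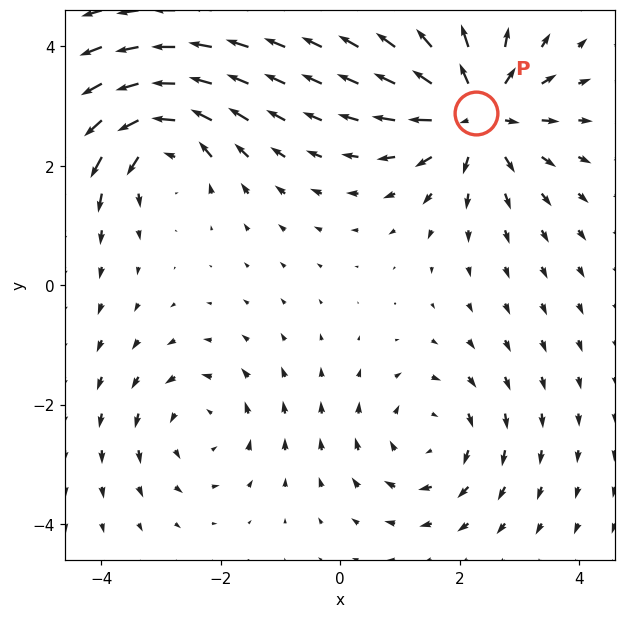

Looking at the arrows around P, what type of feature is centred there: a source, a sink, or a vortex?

At P (2.3, 2.9) the arrows spread outward. Divergence about +6, curl ≈0 — positive divergence with near-zero curl is a source.

source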